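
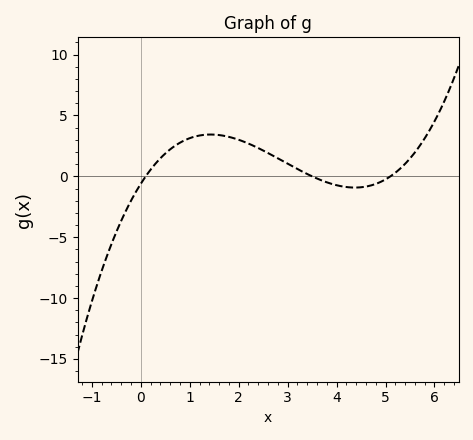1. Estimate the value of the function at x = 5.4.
1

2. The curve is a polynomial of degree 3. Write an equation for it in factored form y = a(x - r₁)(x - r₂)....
y = 0.34(x - 0.1)(x - 3.5)(x - 5.1)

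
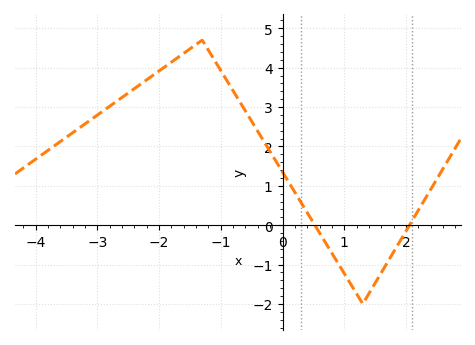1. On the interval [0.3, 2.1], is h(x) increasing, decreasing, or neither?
neither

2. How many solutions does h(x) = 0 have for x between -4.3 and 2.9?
2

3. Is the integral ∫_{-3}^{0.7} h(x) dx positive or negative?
positive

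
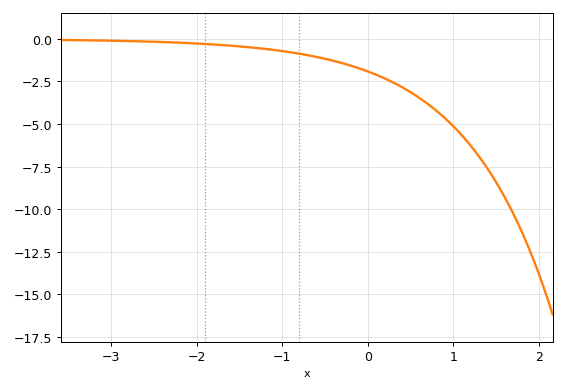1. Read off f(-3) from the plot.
-0.2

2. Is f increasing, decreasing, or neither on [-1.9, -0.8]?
decreasing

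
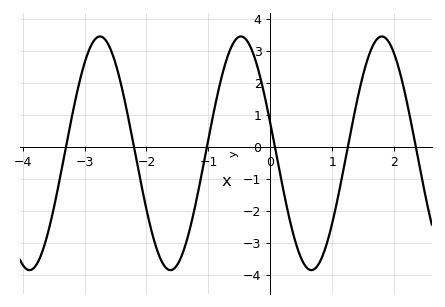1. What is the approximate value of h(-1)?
0.233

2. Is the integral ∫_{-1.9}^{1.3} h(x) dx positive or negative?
negative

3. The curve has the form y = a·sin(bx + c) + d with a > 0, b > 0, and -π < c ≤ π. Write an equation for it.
y = 3.65sin(2.76x + 2.88) - 0.21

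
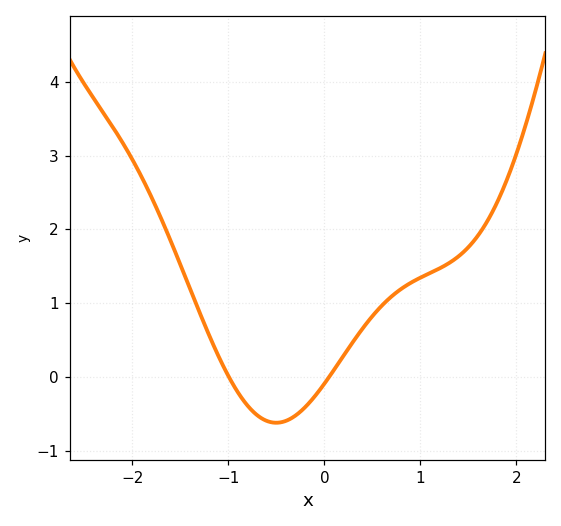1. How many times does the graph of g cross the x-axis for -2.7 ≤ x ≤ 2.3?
2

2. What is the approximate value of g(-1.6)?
1.84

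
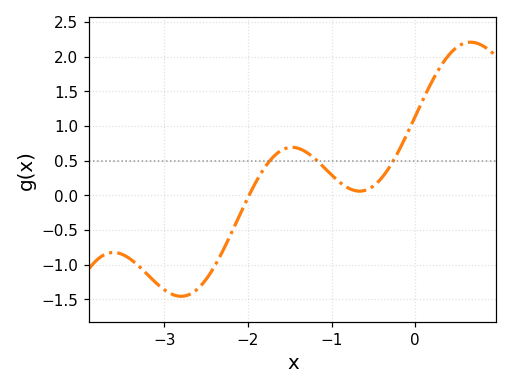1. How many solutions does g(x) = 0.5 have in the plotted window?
3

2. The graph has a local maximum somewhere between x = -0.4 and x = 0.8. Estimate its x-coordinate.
0.664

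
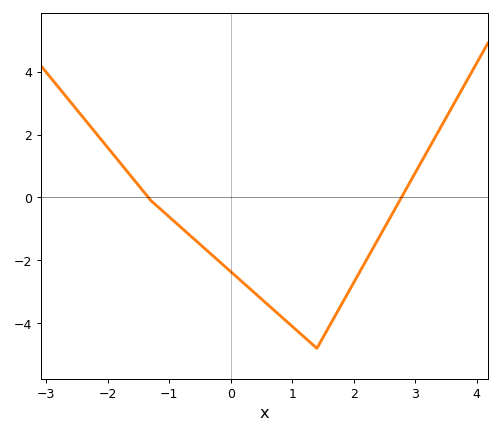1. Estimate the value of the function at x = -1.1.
-0.4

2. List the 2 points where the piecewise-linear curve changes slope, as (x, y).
(-1.3, -0.1); (1.4, -4.8)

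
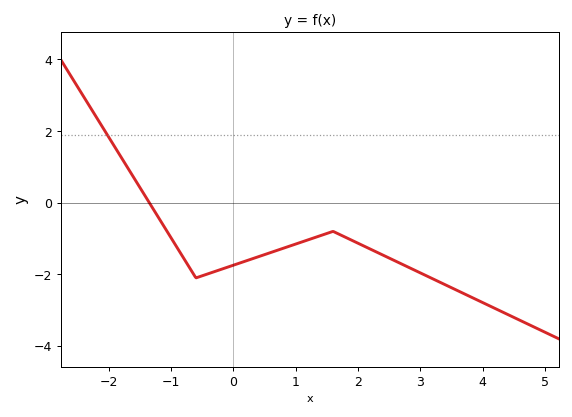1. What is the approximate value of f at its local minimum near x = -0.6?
-2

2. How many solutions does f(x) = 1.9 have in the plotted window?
1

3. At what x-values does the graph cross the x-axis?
-1.4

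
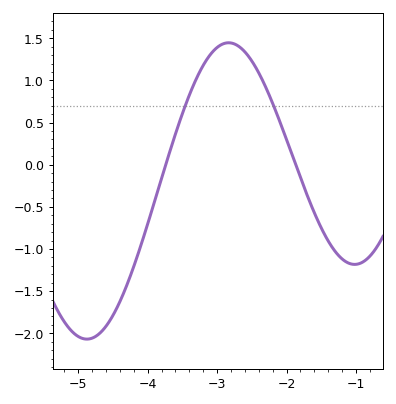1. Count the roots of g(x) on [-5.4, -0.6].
2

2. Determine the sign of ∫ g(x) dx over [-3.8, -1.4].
positive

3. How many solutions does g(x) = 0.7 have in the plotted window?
2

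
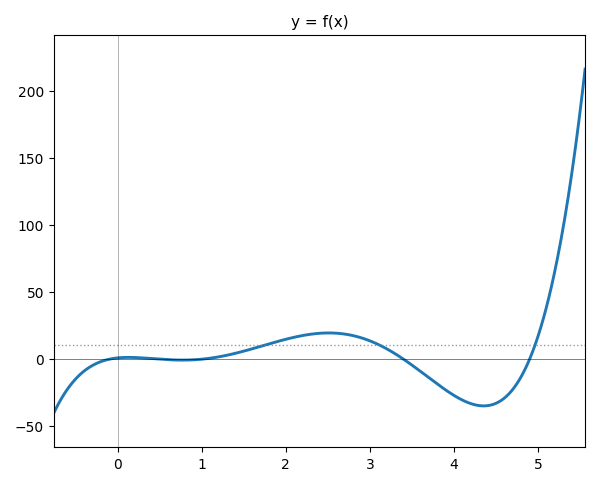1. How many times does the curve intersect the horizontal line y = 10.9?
3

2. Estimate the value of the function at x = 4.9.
0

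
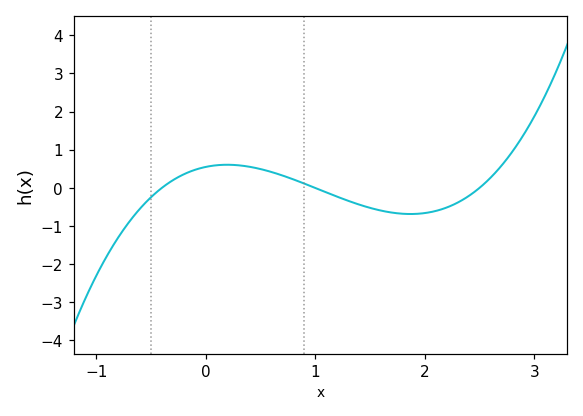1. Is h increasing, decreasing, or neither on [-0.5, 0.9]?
neither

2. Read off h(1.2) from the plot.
-0.2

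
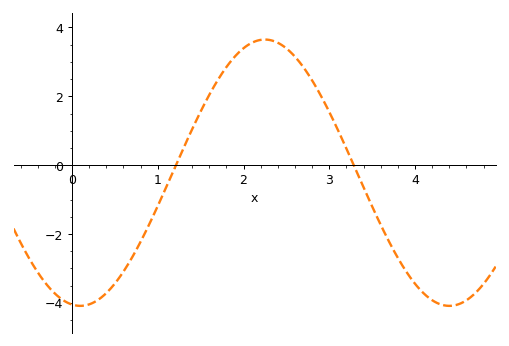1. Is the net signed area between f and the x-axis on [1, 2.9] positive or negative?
positive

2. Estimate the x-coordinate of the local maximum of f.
2.2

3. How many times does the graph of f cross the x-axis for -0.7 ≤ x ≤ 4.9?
2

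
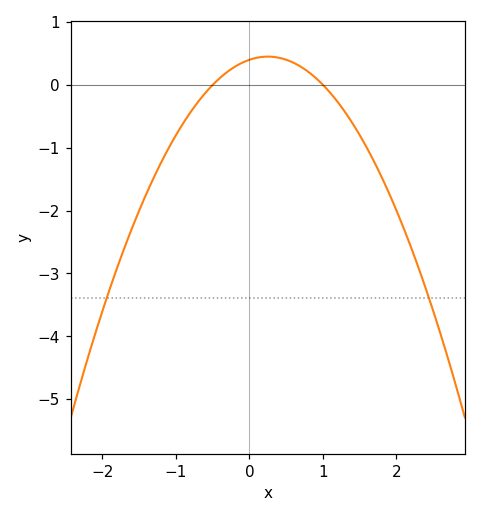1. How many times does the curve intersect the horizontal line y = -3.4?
2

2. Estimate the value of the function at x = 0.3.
0.4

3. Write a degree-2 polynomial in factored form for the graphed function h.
y = -0.8(x + 0.5)(x - 1)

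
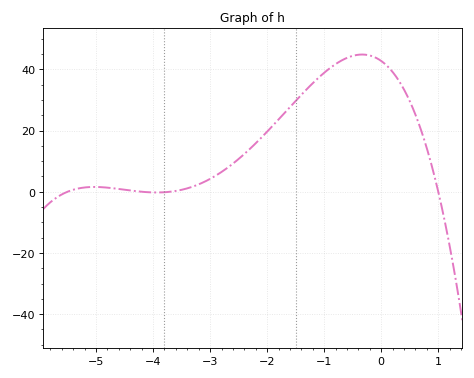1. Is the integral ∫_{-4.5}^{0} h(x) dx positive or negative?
positive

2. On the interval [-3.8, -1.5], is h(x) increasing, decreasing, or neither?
increasing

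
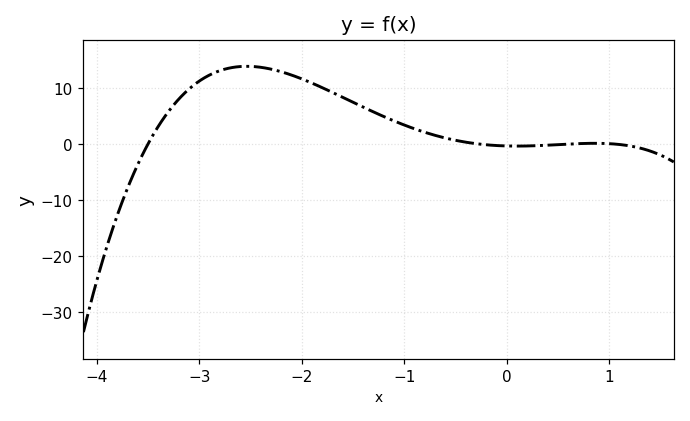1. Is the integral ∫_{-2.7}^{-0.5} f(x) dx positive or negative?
positive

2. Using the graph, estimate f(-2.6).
13.8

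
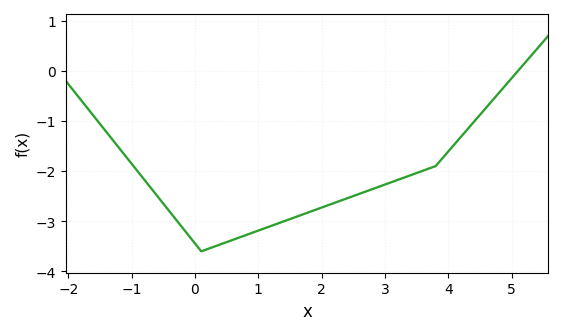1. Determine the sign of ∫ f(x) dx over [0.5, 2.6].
negative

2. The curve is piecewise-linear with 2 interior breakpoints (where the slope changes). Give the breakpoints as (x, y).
(0.1, -3.6); (3.8, -1.9)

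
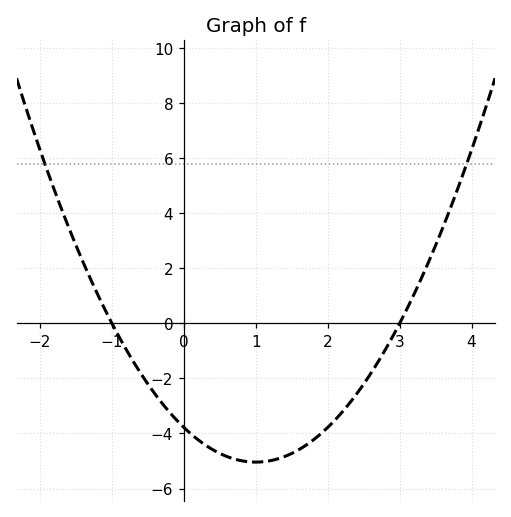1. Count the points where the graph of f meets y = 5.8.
2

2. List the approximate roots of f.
-1, 3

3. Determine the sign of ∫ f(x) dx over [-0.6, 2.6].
negative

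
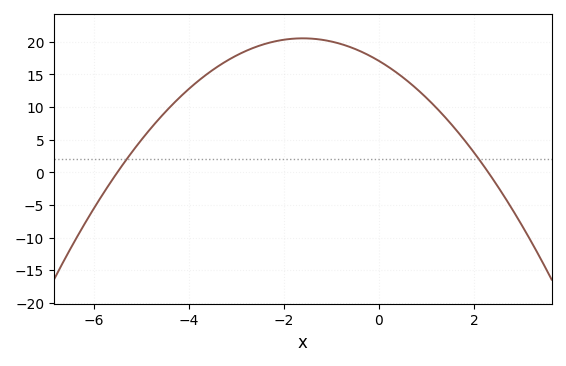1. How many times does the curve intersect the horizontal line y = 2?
2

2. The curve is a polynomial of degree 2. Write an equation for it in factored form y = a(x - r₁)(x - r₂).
y = -1.35(x + 5.5)(x - 2.3)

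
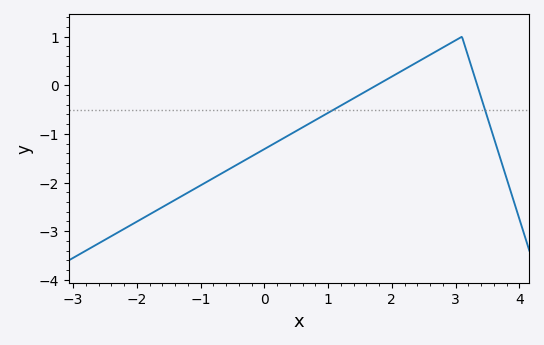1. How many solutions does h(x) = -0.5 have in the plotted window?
2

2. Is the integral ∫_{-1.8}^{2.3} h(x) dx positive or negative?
negative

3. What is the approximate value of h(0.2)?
-1.16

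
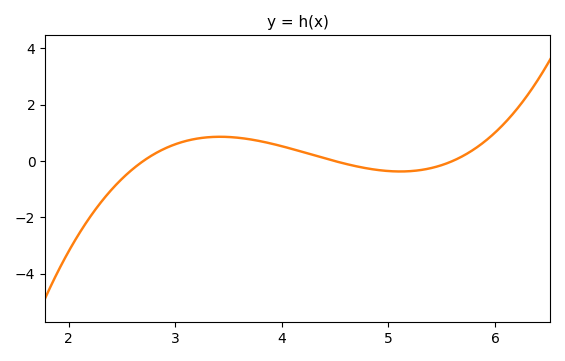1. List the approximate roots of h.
2.7, 4.5, 5.6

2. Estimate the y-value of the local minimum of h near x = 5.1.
-0.367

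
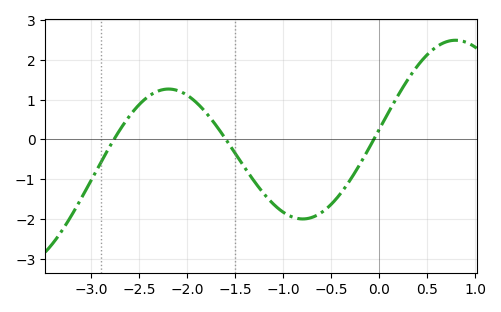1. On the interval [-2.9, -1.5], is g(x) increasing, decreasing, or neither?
neither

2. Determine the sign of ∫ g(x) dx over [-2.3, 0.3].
negative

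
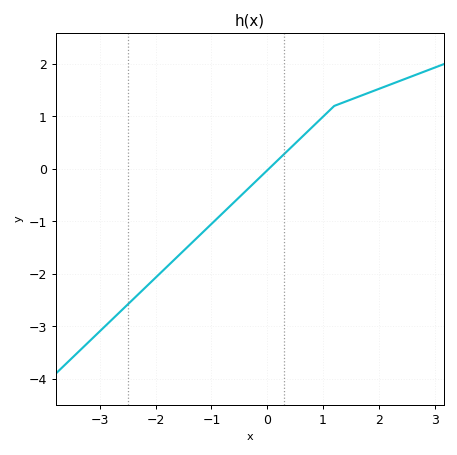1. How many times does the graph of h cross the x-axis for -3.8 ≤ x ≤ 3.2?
1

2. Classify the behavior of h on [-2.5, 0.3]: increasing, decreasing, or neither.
increasing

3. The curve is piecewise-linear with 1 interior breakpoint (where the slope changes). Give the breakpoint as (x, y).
(1.2, 1.2)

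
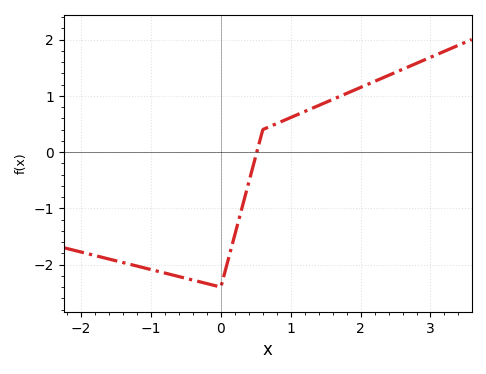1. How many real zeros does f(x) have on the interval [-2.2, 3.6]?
1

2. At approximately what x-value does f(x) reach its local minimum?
0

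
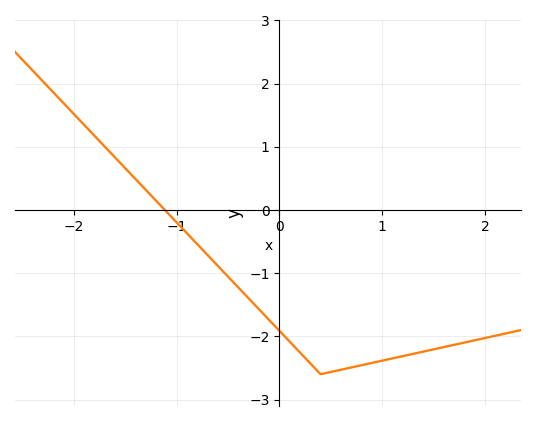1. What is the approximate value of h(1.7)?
-2.1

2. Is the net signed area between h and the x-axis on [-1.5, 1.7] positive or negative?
negative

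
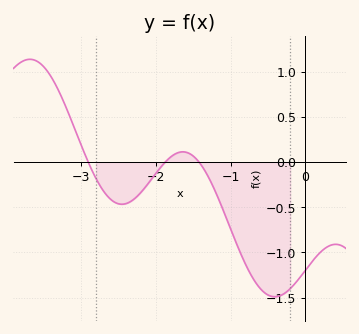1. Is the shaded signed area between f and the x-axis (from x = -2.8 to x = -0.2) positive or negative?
negative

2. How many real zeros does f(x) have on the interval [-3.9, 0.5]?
3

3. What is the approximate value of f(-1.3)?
-0.15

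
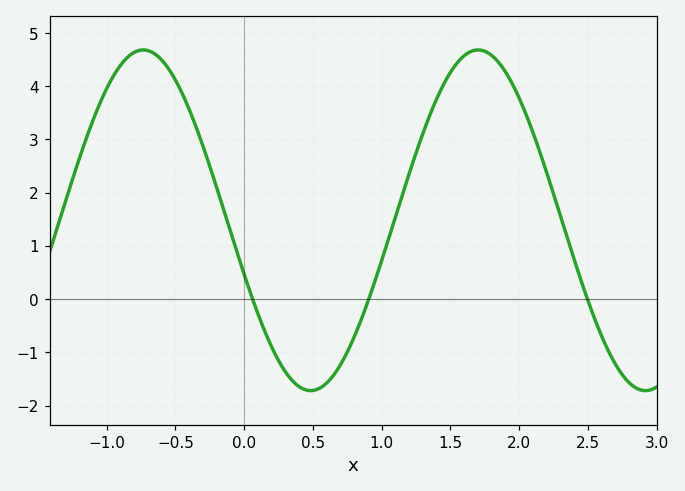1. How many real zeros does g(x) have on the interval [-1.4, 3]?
3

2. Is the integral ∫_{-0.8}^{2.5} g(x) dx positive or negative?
positive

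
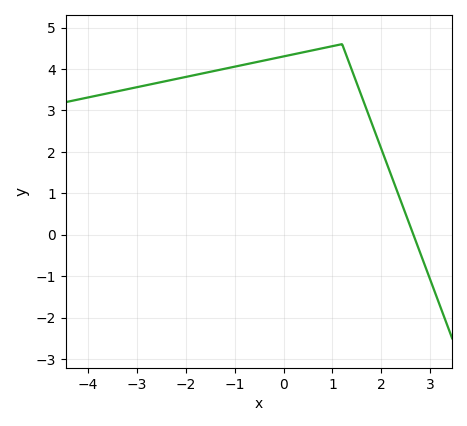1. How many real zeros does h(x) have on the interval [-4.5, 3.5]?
1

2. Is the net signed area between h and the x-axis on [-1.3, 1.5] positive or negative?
positive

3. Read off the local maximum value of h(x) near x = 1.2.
4.6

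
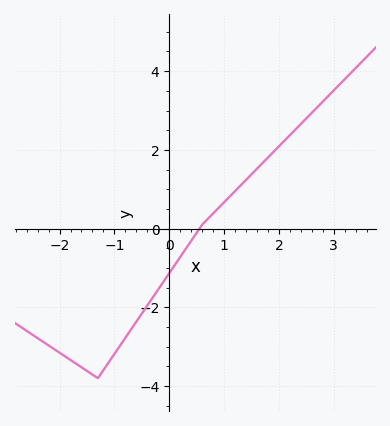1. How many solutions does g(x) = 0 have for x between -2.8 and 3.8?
1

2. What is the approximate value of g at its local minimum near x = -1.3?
-3.8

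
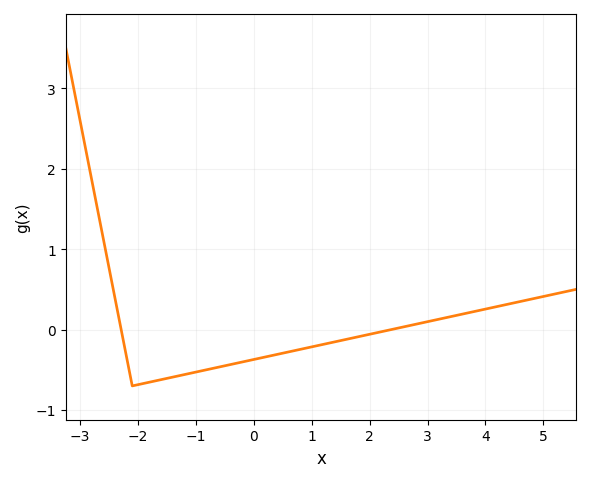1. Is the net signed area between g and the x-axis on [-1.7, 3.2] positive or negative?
negative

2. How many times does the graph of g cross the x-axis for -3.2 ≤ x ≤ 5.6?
2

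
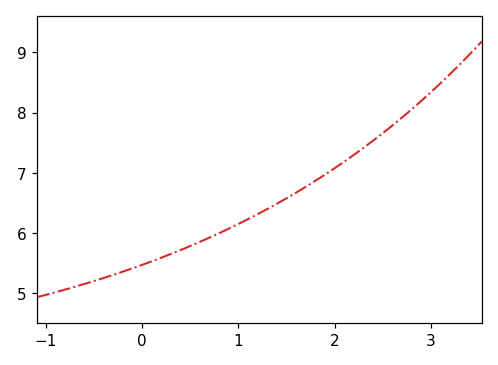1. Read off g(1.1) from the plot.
6.2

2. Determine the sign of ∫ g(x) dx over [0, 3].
positive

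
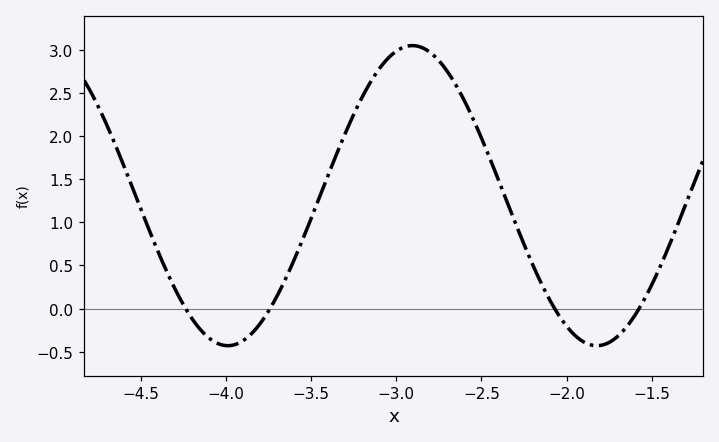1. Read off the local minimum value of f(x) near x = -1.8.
-0.43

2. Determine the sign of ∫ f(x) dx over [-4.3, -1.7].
positive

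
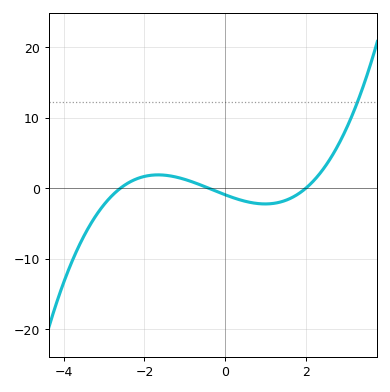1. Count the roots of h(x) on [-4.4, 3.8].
3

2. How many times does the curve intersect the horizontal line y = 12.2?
1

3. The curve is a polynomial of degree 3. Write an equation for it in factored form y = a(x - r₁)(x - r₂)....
y = 0.44(x + 2.6)(x + 0.4)(x - 2)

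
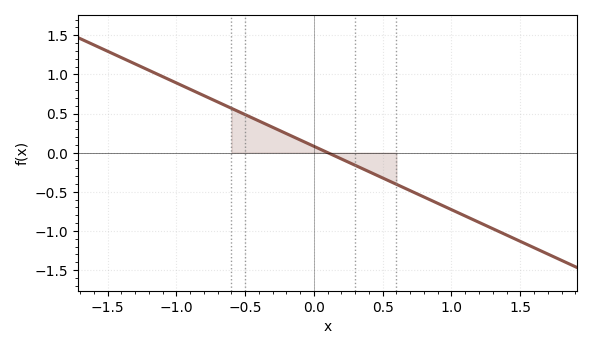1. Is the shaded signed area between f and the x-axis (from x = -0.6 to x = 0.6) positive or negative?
positive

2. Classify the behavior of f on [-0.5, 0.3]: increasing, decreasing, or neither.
decreasing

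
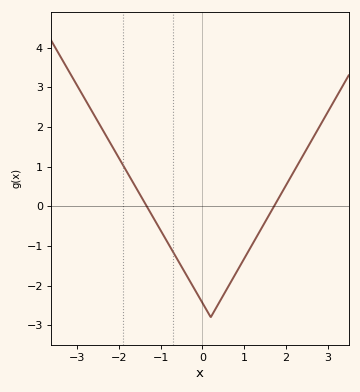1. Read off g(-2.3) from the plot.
1.8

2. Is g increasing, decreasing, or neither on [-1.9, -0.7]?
decreasing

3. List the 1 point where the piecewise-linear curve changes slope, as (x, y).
(0.2, -2.8)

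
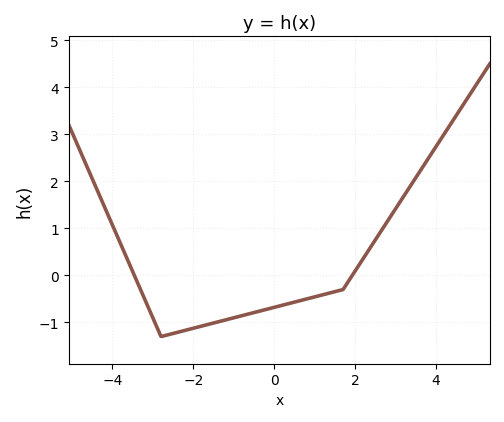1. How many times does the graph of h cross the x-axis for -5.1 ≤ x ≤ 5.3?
2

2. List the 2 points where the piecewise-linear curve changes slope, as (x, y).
(-2.8, -1.3); (1.7, -0.3)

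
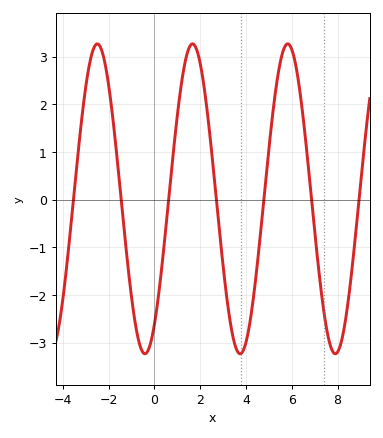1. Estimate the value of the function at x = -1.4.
-0.264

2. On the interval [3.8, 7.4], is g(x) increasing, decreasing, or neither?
neither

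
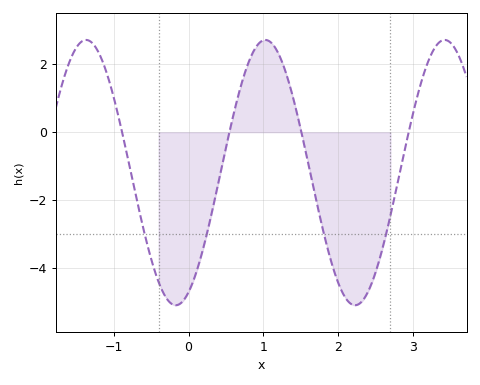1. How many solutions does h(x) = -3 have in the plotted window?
4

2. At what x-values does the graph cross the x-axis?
-0.9, 0.5, 1.5, 2.9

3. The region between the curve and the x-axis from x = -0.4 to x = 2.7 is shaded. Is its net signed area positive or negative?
negative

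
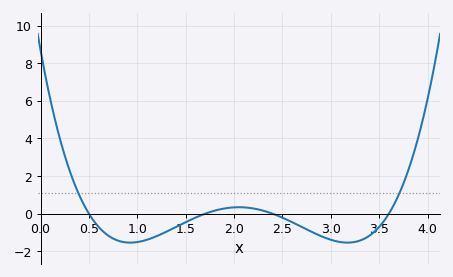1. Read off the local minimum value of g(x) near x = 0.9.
-1.53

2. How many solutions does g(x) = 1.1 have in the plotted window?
2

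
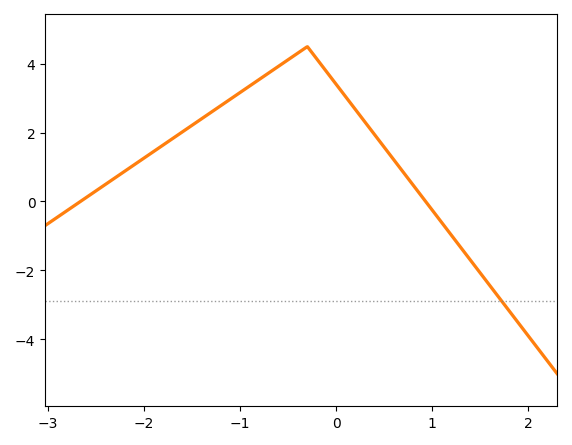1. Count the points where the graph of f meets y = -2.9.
1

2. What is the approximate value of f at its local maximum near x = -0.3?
4.4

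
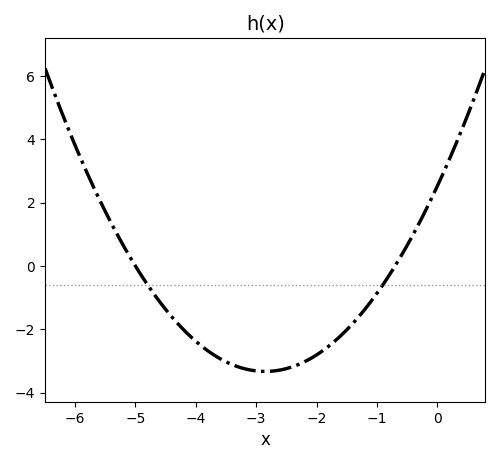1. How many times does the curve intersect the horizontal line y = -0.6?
2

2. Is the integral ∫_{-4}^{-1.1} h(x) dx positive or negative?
negative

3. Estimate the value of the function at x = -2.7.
-3.4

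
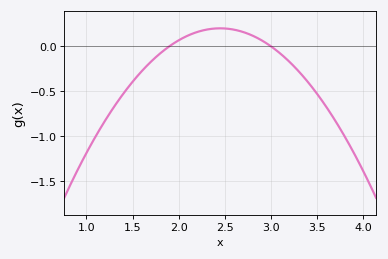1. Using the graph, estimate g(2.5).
0.2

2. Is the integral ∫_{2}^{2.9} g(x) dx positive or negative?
positive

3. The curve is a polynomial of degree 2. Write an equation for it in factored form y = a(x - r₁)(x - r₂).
y = -0.66(x - 1.9)(x - 3)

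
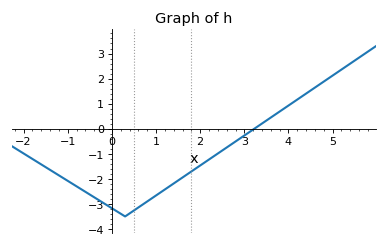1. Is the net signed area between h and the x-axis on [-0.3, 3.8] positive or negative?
negative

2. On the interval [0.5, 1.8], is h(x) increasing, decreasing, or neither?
increasing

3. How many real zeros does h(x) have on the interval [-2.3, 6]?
1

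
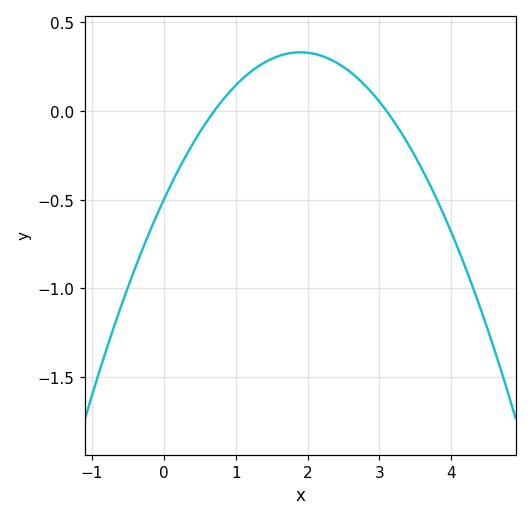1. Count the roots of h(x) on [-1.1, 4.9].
2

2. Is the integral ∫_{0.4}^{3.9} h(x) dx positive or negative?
positive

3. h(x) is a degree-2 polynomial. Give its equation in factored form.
y = -0.23(x - 0.7)(x - 3.1)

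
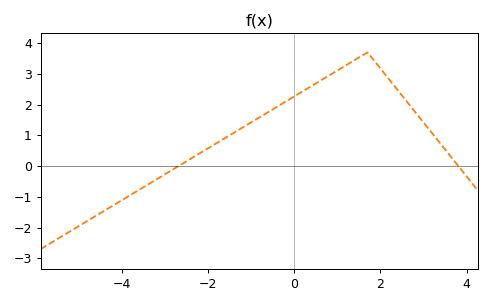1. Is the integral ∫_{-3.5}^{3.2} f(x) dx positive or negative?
positive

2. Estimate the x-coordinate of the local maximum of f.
1.6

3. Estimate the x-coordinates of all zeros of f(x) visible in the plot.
-2.6, 3.8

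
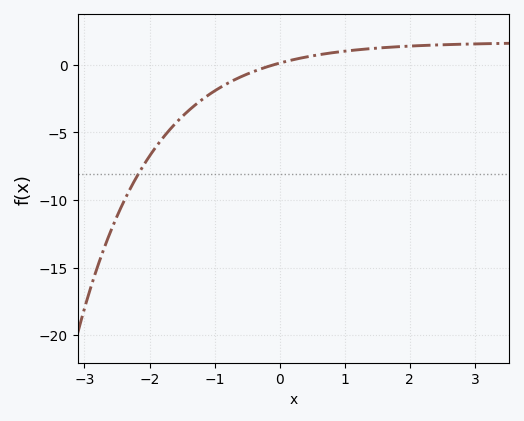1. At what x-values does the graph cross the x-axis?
-0.102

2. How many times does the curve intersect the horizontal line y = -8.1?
1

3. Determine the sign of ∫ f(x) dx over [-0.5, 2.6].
positive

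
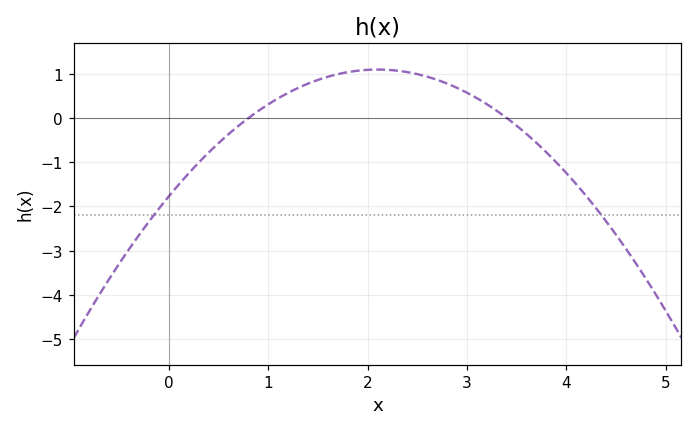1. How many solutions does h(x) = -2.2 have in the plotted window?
2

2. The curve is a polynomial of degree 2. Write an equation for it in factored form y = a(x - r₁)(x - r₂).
y = -0.65(x - 0.8)(x - 3.4)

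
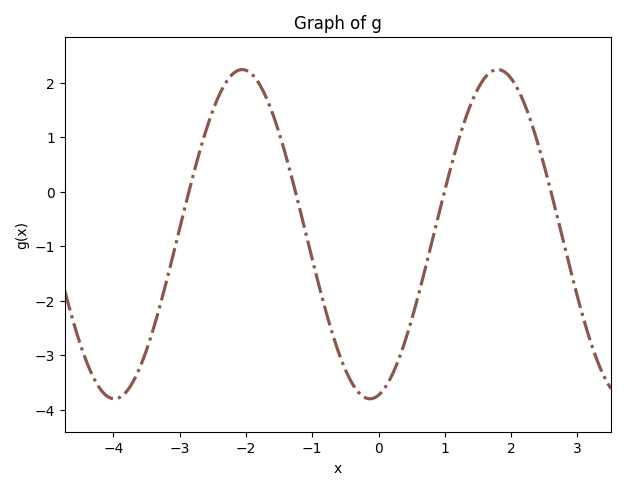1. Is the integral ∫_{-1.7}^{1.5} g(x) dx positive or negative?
negative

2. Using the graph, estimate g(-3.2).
-1.7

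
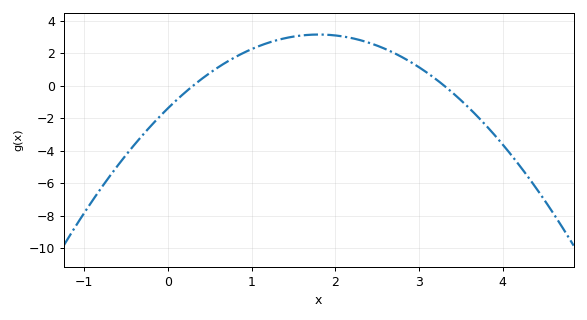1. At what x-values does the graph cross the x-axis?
0.3, 3.3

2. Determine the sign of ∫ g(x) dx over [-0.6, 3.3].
positive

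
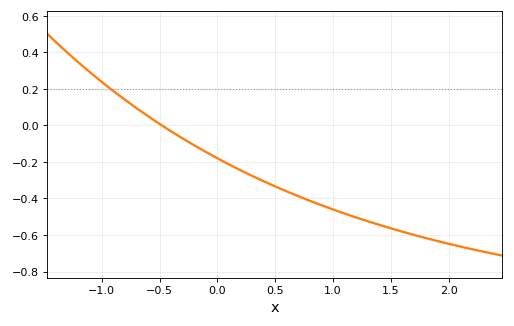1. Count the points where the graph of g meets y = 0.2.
1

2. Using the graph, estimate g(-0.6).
0.06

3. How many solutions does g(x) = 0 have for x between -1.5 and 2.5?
1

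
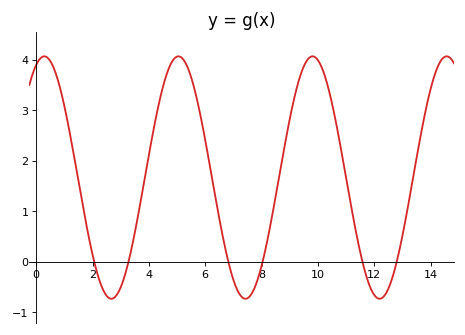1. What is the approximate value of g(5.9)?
2.71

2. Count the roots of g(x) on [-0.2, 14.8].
6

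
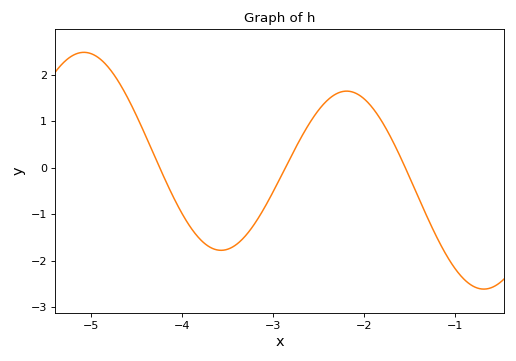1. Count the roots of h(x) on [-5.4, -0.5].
3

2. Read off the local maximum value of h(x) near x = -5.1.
2.5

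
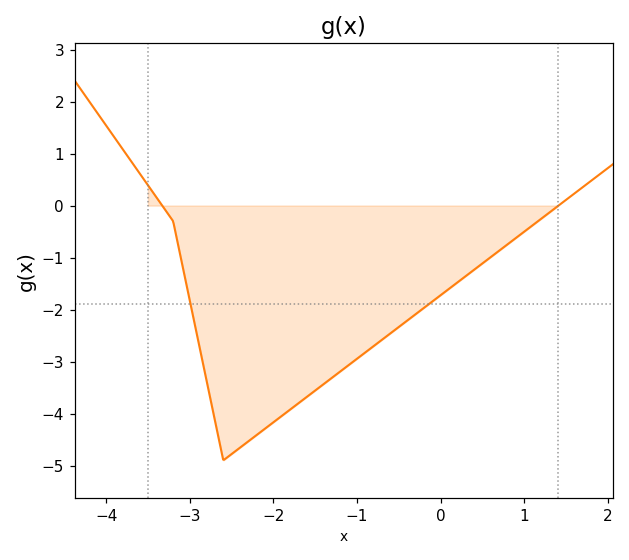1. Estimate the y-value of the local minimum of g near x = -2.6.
-4.9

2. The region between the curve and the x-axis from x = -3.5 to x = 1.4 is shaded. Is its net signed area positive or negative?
negative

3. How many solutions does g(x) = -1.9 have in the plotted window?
2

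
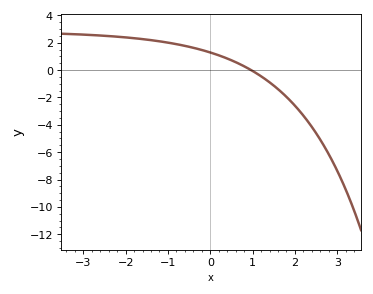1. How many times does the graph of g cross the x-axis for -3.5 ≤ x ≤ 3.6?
1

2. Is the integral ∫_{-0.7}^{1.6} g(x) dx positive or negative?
positive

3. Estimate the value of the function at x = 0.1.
1.19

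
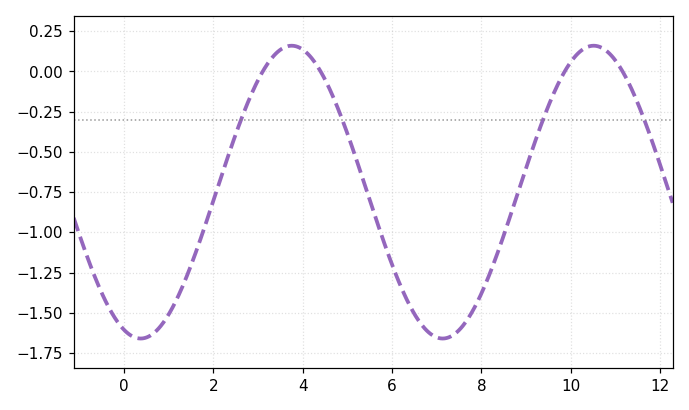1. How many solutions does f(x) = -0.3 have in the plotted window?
4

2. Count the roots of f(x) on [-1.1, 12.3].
4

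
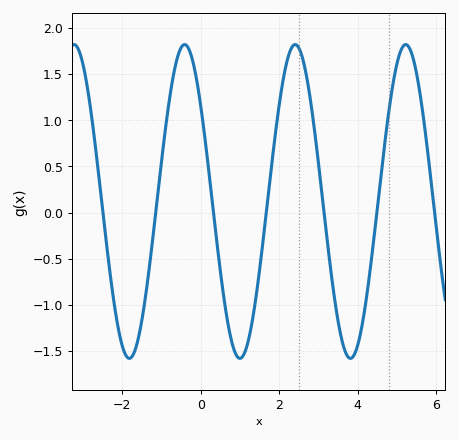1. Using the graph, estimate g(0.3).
0.105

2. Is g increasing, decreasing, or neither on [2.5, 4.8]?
neither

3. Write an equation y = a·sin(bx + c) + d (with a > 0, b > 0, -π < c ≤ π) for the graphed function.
y = 1.7sin(2.23x + 2.48) + 0.12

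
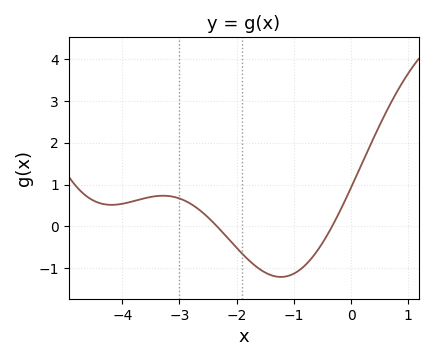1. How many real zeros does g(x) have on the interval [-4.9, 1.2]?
2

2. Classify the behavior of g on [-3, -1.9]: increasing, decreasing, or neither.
decreasing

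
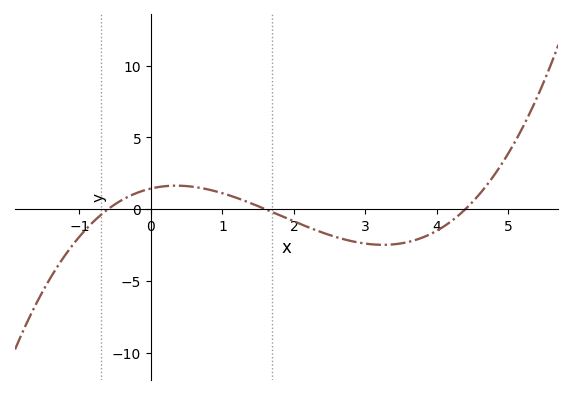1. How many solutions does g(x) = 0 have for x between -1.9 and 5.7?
3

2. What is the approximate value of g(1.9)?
-0.638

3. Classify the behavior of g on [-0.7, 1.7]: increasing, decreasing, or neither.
neither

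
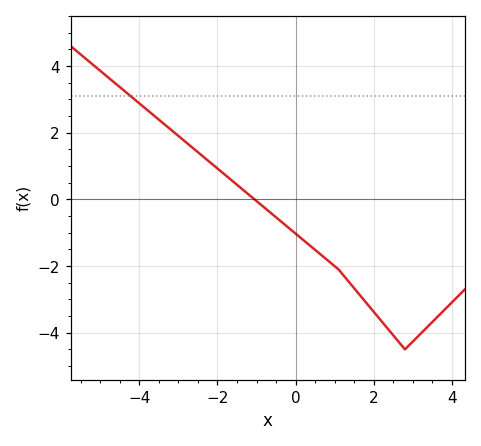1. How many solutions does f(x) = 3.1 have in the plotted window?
1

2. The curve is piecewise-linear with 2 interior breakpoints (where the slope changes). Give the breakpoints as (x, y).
(1.1, -2.1); (2.8, -4.5)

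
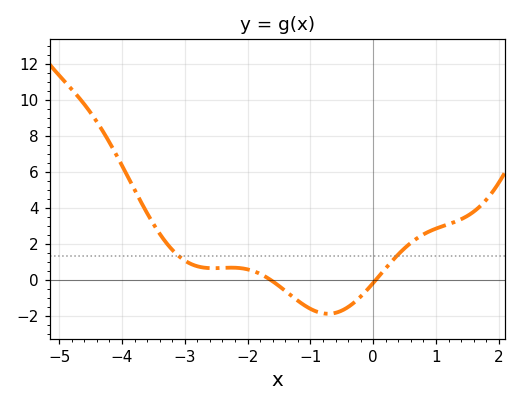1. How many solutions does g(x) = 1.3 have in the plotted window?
2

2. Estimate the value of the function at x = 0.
-0.174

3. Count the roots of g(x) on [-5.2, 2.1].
2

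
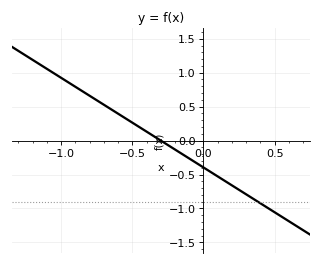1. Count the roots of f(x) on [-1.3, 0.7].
1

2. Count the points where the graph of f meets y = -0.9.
1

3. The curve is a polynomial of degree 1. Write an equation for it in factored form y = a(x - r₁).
y = -1.32(x + 0.3)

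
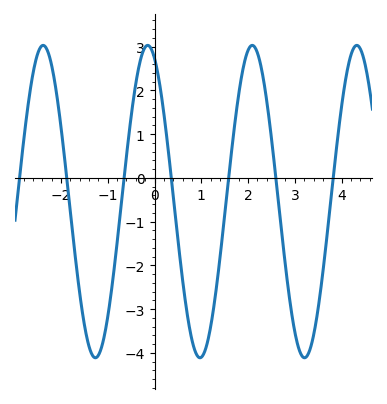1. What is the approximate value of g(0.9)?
-4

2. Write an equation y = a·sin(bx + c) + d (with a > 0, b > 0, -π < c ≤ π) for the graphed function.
y = 3.57sin(2.8x + 2) - 0.54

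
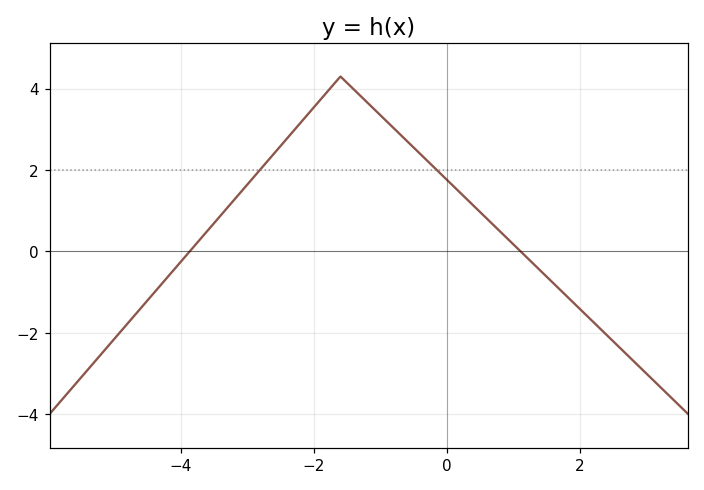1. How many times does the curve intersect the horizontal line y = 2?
2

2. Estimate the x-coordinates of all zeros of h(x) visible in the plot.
-3.8, 1.2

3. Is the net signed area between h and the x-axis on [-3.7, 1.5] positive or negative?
positive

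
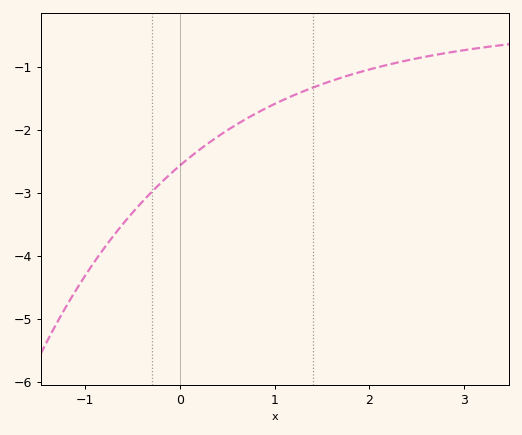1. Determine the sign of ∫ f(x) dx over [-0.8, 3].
negative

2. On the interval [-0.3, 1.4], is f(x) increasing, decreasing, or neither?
increasing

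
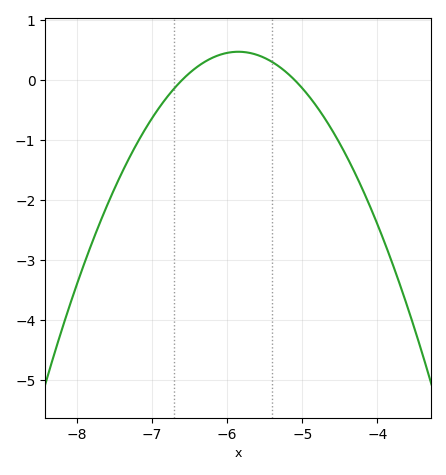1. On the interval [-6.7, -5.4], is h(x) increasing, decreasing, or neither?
neither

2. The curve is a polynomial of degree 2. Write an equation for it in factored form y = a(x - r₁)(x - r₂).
y = -0.84(x + 6.6)(x + 5.1)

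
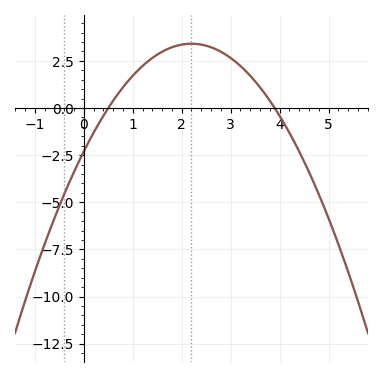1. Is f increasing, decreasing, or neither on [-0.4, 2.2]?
increasing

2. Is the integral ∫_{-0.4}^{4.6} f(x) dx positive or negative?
positive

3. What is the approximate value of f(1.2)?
2.23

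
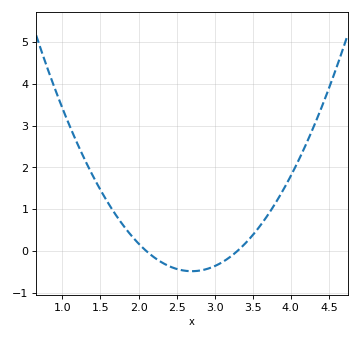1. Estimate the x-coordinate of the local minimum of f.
2.7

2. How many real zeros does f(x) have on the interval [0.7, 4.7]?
2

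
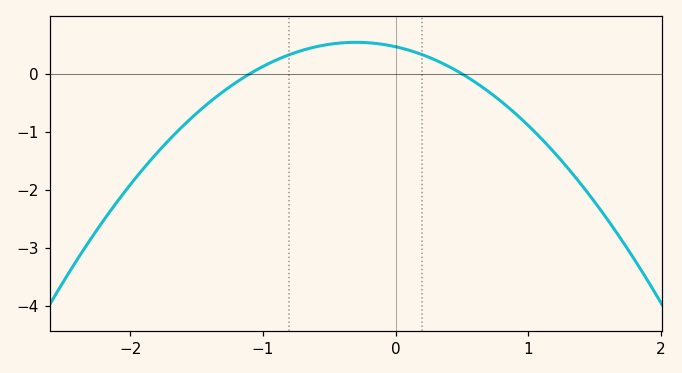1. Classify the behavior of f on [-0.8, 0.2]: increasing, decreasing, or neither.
neither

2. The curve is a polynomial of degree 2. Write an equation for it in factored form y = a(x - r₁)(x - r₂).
y = -0.85(x + 1.1)(x - 0.5)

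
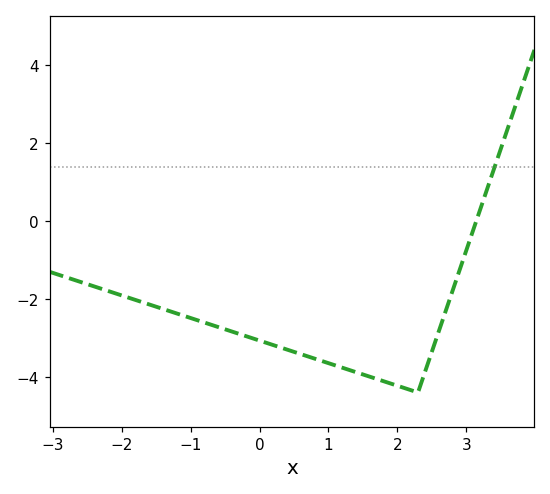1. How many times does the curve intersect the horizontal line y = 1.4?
1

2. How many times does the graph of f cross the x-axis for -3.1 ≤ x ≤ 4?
1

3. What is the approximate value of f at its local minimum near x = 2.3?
-4.4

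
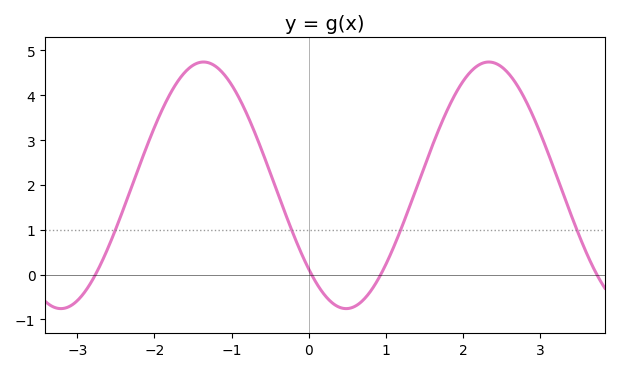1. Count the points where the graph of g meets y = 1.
4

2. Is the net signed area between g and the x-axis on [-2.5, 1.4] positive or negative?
positive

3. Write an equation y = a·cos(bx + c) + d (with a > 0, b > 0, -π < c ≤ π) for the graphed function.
y = 2.75cos(1.7x + 2.3) + 1.99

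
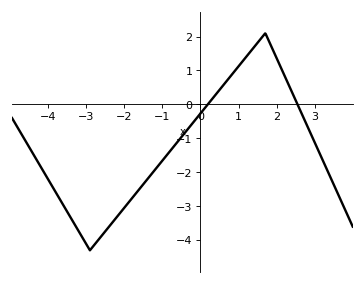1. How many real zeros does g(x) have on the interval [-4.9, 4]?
2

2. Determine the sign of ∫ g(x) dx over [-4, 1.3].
negative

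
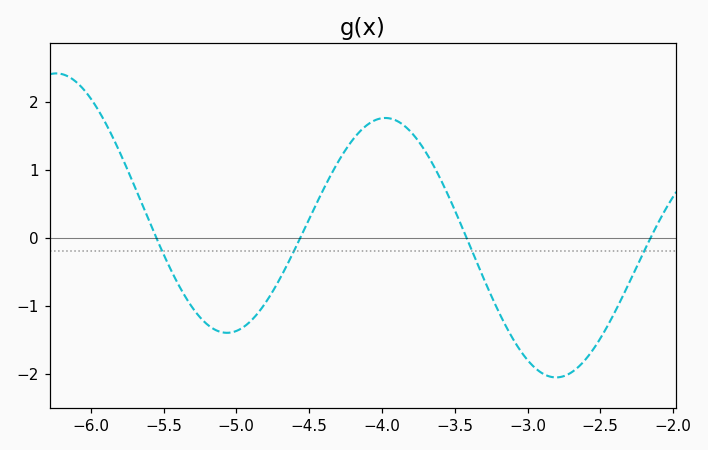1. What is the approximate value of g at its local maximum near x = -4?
1.76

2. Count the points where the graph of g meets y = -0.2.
4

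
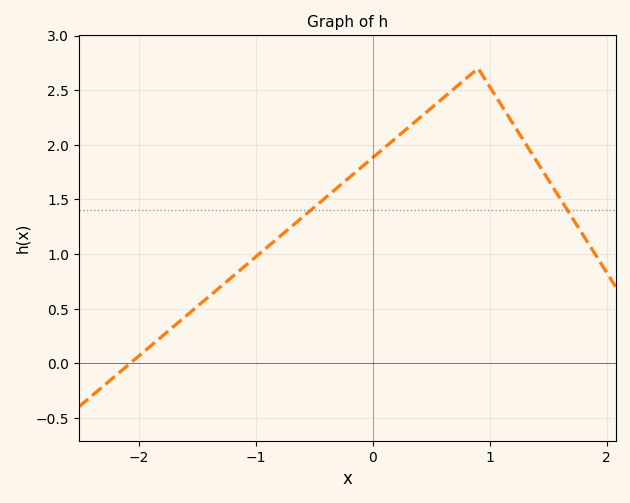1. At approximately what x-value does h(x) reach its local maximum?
0.901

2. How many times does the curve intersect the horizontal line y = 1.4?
2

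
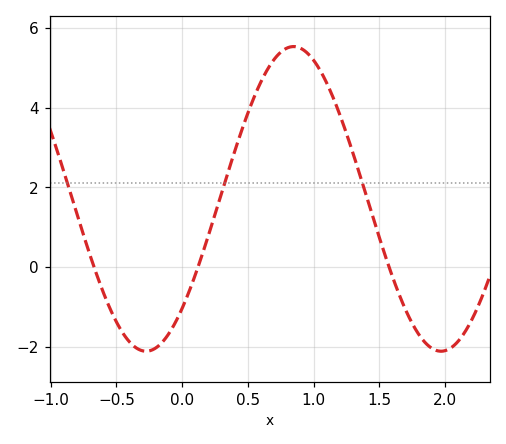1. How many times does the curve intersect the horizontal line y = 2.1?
3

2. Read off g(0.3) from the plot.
1.8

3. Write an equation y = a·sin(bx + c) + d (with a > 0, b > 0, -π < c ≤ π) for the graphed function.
y = 3.82sin(2.8x - 0.8) + 1.71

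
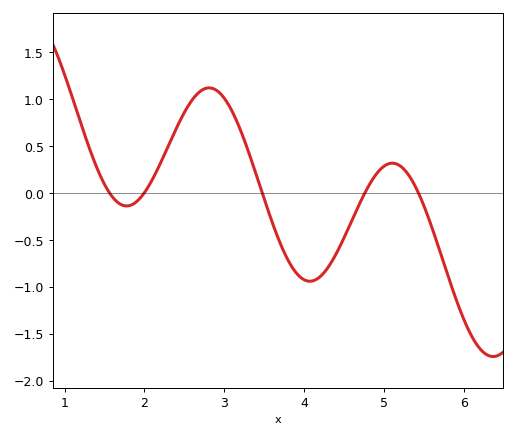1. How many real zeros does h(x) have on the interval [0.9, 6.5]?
5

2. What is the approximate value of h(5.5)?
-0.15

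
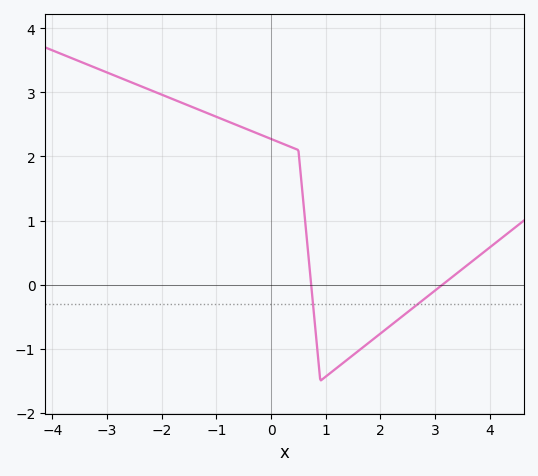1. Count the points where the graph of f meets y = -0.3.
2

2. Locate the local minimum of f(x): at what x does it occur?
1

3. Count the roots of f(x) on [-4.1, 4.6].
2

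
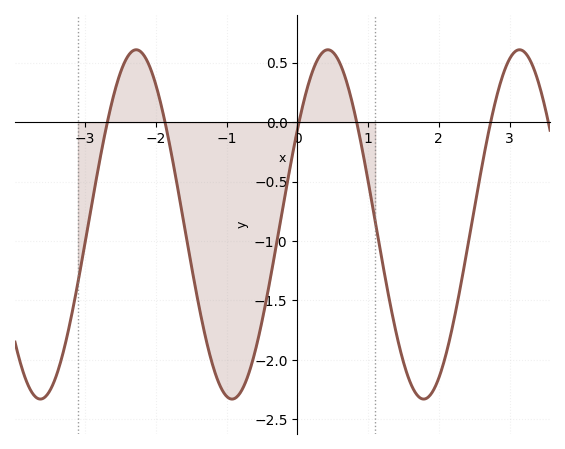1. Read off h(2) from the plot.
-2.15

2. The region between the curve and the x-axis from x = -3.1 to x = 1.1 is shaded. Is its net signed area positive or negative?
negative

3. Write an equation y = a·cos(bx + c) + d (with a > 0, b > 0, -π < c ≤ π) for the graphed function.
y = 1.47cos(2.32x - 1) - 0.86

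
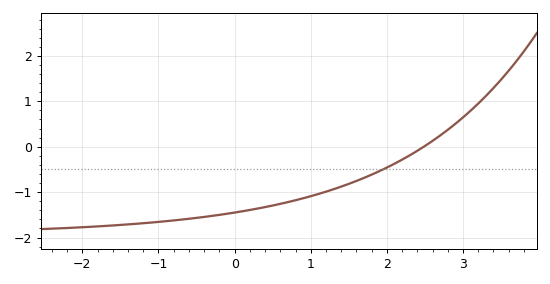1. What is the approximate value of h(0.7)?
-1.2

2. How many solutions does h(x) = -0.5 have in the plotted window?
1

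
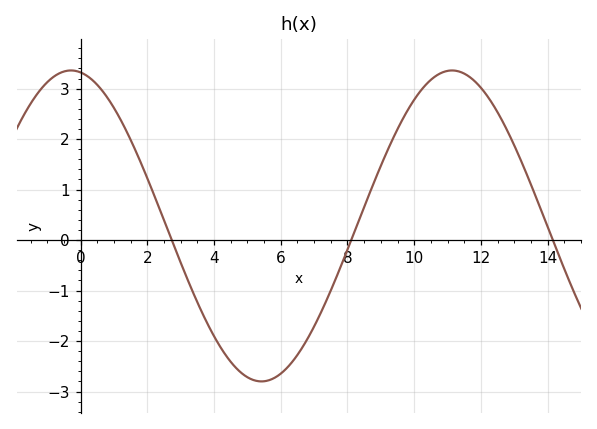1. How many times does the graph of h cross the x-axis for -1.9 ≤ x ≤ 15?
3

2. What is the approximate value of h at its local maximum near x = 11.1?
3.4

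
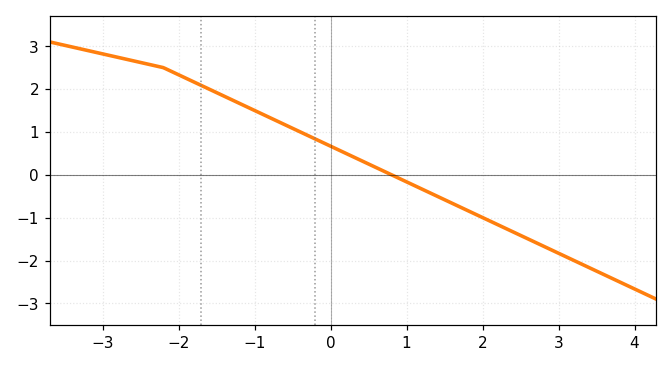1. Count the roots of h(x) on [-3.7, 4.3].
1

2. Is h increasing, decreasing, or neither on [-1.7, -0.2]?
decreasing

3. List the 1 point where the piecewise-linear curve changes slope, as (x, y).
(-2.2, 2.5)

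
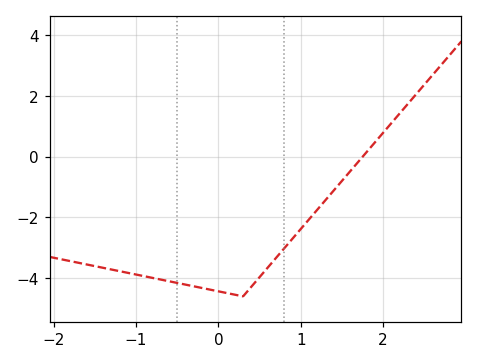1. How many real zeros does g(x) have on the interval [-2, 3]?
1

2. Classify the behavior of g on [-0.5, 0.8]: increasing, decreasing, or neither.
neither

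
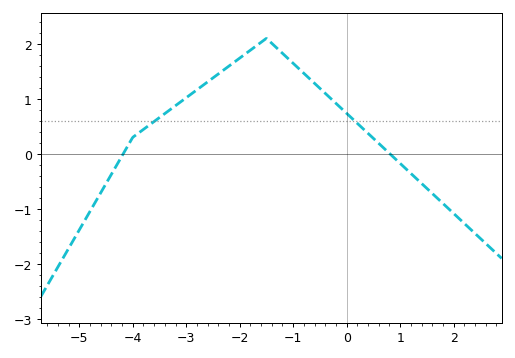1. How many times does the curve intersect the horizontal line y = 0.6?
2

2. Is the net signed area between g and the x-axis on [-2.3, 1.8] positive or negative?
positive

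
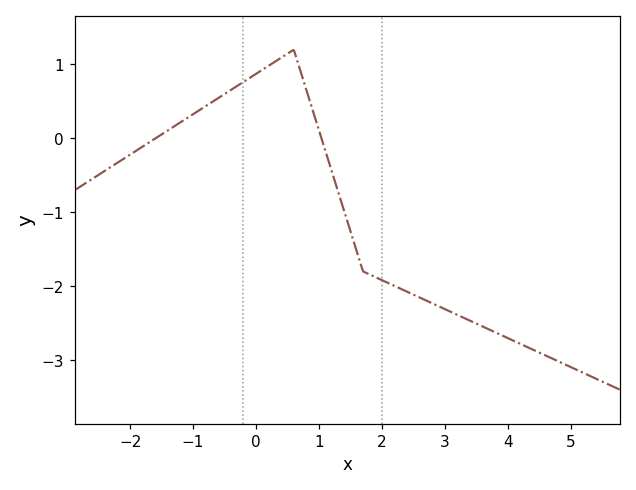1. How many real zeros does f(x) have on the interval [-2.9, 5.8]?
2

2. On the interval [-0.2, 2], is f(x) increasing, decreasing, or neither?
neither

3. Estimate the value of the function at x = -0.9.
0.381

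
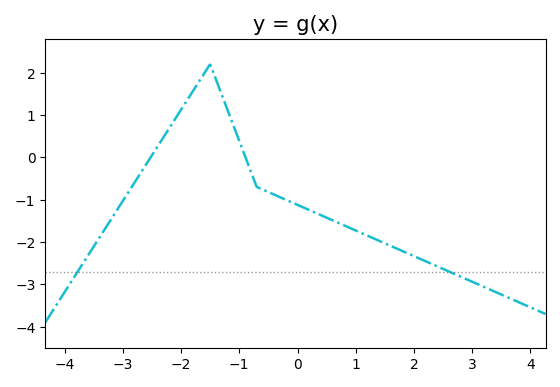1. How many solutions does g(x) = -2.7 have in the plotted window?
2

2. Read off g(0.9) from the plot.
-1.67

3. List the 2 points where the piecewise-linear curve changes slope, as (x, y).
(-1.5, 2.2); (-0.7, -0.7)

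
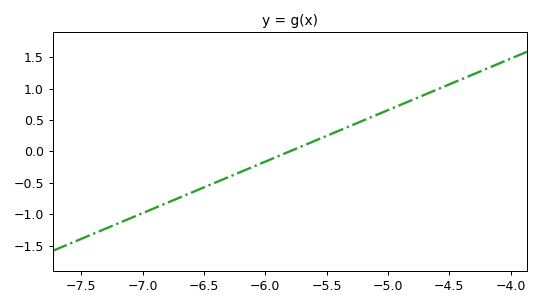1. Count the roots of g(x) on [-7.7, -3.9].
1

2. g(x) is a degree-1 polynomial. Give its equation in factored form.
y = 0.82(x + 5.8)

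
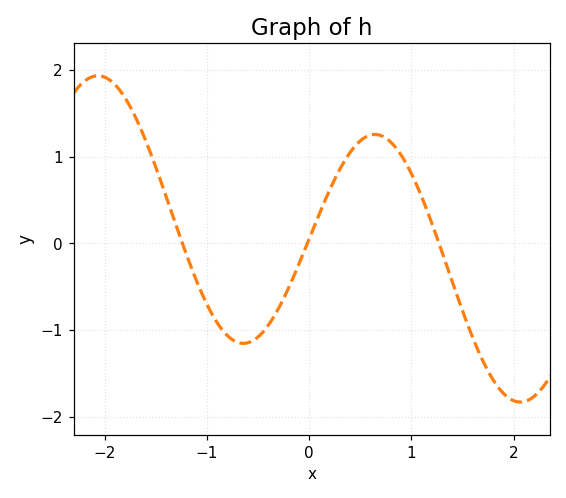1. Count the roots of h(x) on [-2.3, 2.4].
3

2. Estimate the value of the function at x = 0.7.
1.2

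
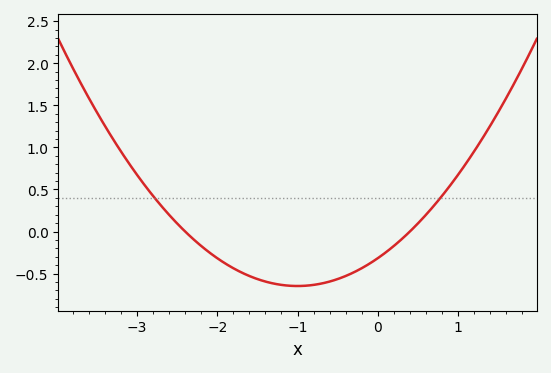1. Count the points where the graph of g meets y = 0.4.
2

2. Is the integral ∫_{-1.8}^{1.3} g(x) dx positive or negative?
negative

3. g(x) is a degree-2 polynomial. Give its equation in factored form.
y = 0.33(x + 2.4)(x - 0.4)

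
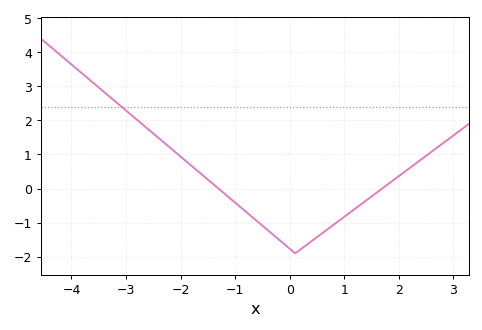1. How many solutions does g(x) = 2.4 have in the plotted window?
1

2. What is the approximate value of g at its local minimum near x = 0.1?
-1.9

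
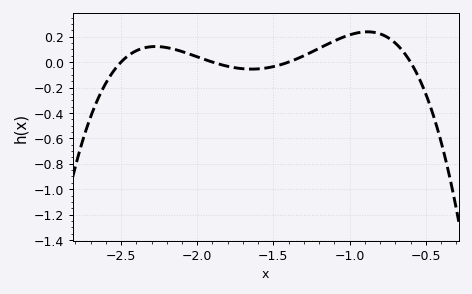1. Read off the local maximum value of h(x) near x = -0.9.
0.24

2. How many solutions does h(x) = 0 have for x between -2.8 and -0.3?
4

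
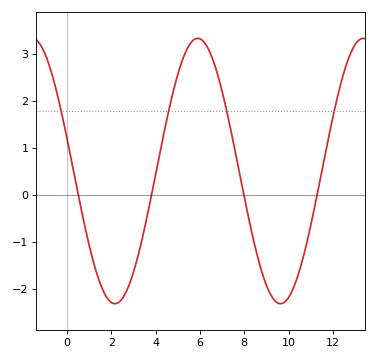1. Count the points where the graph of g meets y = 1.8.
4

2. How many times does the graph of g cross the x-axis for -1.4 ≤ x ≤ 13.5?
4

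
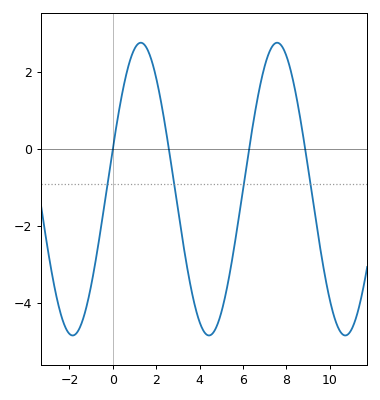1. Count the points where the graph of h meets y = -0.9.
4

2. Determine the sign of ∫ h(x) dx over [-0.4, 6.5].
negative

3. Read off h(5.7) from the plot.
-2.2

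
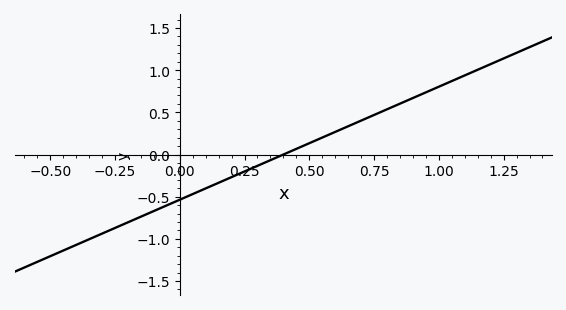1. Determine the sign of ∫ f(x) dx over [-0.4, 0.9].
negative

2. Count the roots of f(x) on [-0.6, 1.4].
1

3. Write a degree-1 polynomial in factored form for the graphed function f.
y = 1.34(x - 0.4)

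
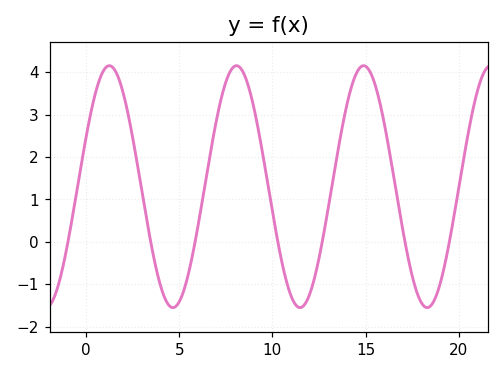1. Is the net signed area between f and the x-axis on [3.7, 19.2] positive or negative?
positive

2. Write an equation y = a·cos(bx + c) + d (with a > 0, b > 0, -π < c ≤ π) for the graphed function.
y = 2.85cos(0.92x - 1.14) + 1.3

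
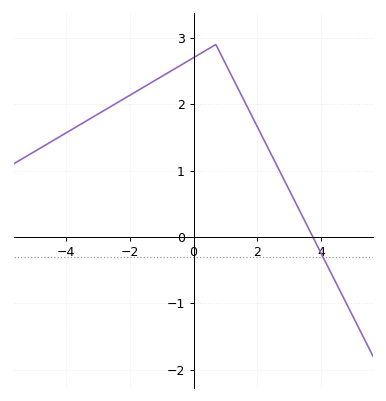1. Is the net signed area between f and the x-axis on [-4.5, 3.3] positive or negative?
positive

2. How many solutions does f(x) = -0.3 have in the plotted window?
1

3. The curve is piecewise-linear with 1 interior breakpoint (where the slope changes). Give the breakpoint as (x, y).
(0.7, 2.9)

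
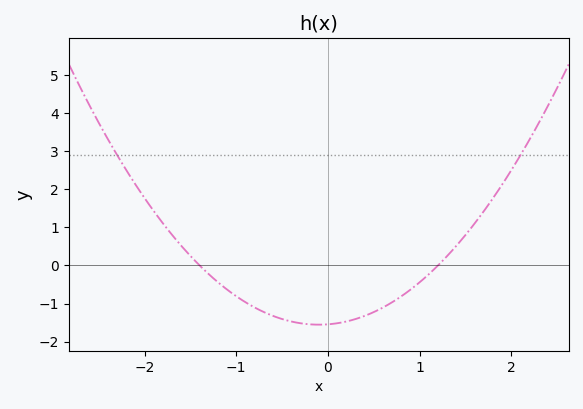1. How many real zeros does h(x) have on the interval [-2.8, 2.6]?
2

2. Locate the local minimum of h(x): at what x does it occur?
-0.1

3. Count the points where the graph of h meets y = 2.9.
2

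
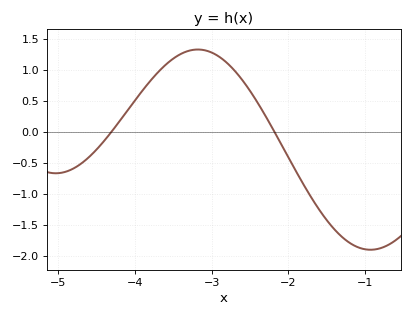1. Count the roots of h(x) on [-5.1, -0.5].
2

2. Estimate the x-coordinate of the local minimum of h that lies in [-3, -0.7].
-0.926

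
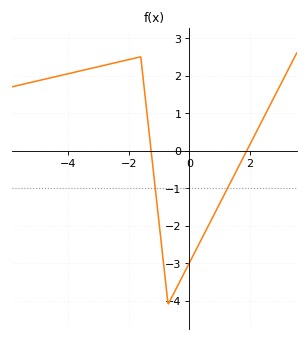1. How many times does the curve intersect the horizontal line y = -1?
2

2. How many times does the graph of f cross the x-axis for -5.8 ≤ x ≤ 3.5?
2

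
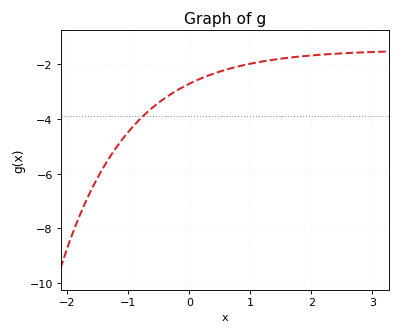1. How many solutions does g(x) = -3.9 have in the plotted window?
1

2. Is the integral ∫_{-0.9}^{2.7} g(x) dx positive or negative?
negative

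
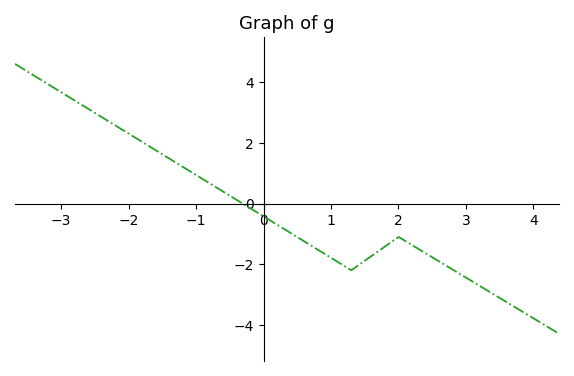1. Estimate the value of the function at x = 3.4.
-2.98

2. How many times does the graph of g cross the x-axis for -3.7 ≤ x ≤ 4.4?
1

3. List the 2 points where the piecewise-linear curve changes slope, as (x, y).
(1.3, -2.2); (2, -1.1)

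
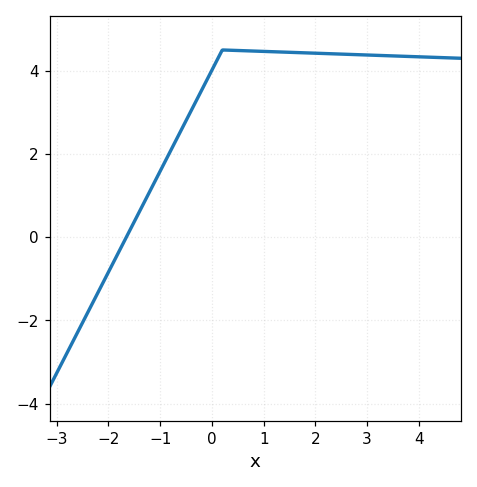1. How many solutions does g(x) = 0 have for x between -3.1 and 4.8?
1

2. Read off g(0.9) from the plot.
4.4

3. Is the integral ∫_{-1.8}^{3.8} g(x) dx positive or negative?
positive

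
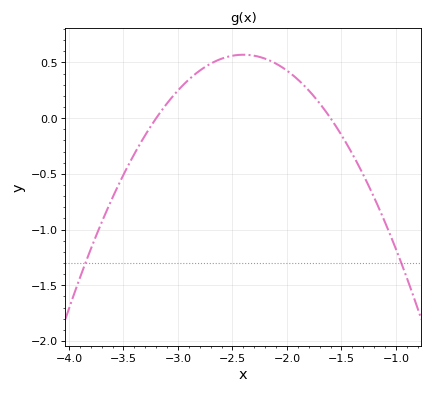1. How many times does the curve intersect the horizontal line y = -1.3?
2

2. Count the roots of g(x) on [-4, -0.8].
2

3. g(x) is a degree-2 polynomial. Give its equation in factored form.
y = -0.89(x + 3.2)(x + 1.6)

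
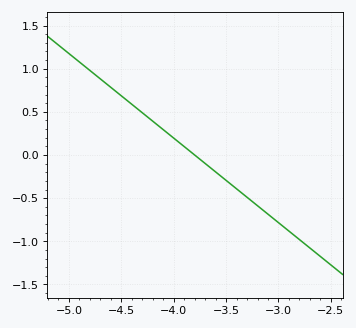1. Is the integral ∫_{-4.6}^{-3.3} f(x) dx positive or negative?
positive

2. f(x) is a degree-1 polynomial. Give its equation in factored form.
y = -0.98(x + 3.8)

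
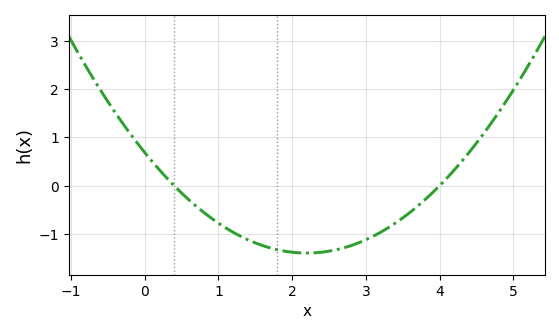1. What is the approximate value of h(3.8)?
-0.3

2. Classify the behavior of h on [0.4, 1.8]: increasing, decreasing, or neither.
decreasing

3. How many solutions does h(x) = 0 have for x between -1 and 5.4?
2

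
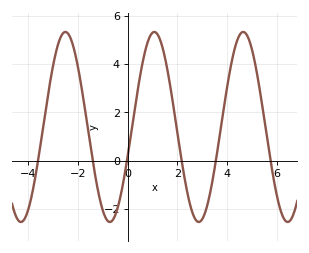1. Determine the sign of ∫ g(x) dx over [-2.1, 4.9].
positive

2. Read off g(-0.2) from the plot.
-1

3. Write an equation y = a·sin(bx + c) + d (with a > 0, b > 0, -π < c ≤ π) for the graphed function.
y = 3.93sin(1.8x - 0.31) + 1.4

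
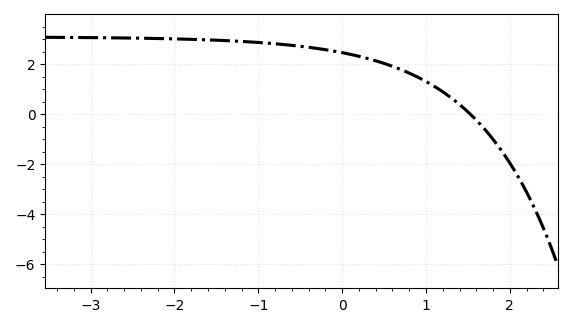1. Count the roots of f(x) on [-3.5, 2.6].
1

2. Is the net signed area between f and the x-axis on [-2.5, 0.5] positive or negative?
positive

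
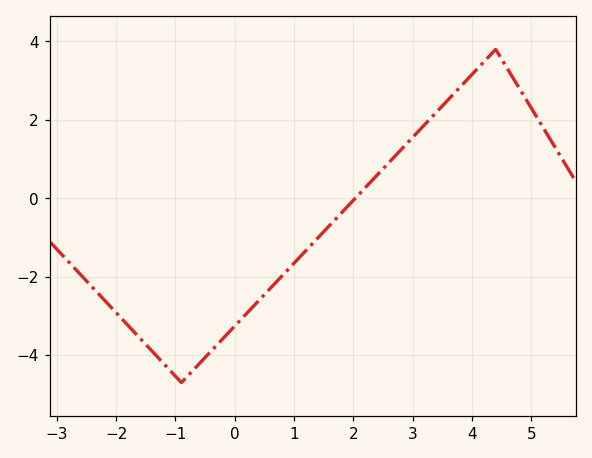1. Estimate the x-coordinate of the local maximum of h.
4.4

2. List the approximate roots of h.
2.03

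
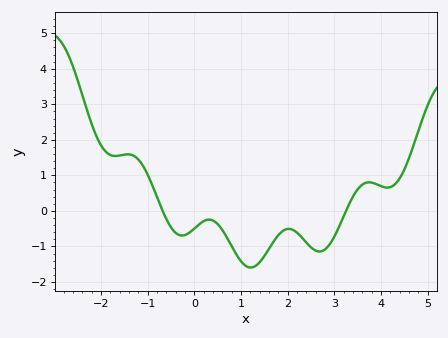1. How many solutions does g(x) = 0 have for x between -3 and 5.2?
2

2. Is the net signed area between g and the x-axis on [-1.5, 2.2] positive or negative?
negative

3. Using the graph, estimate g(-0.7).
0.057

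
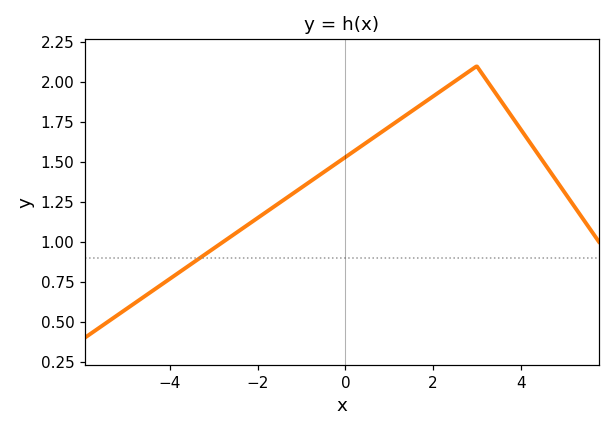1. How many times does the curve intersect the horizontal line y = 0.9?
1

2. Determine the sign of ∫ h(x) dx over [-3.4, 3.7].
positive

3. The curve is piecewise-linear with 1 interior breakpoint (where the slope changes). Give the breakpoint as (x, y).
(3, 2.1)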